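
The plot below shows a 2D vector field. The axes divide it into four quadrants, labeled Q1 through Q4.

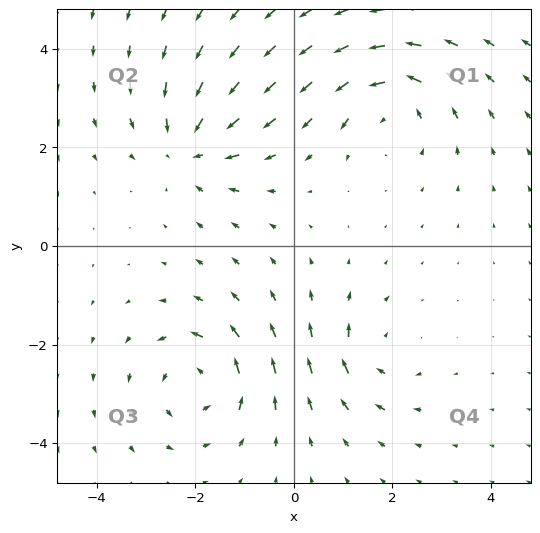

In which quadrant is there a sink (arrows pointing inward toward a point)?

The sink sits at approximately (-2.1, 2.0), which lies in quadrant Q2. The divergence there is about -4, negative as expected for a sink.

Q2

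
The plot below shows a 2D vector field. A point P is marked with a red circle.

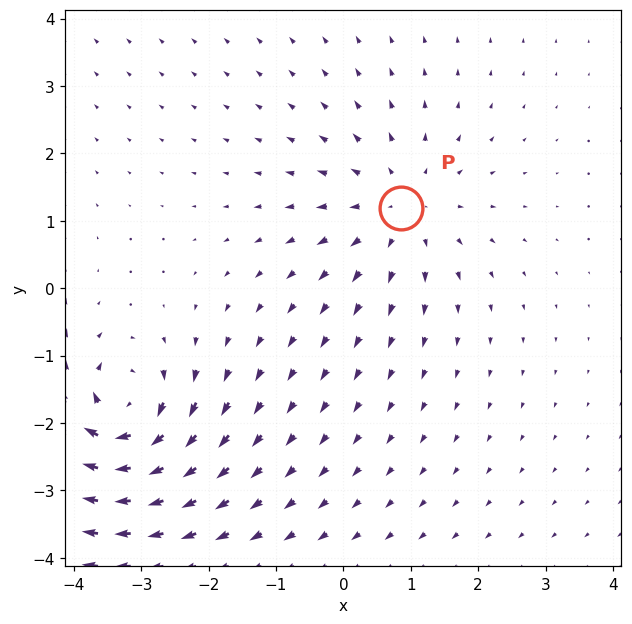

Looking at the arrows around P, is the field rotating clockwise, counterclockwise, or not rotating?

Near P at (0.9, 1.2) the arrows show no circulation. The curl there is ≈0.

not rotating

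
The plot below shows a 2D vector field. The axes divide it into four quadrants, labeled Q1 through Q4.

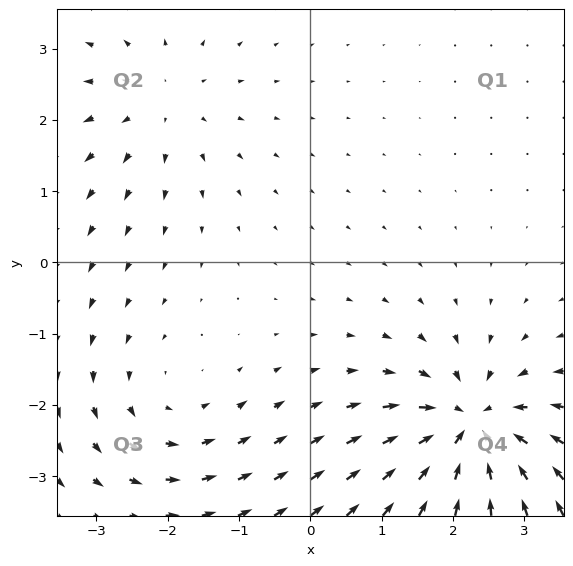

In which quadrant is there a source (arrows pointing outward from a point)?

Q2

The source sits at approximately (-2.1, 2.2), which lies in quadrant Q2. The divergence there is about +3, positive as expected for a source.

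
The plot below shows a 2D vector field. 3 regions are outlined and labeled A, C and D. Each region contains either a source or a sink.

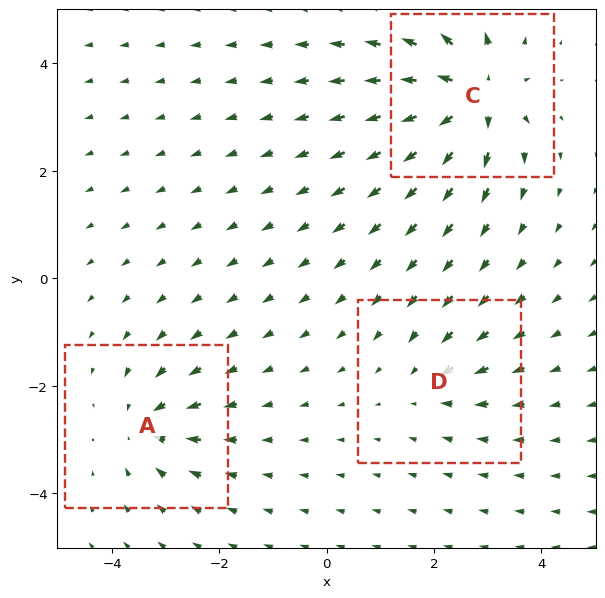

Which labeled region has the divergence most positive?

C

Divergence at each region's feature centre — A: about -4, C: about +6, D: about -2. Region C is most positive.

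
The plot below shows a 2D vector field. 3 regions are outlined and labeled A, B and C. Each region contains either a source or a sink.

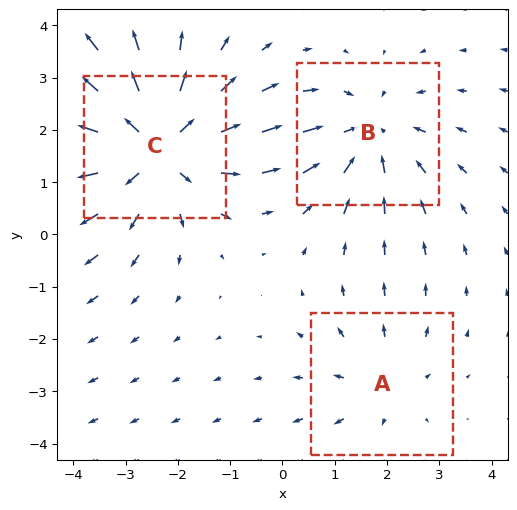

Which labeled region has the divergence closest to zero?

Divergence at each region's feature centre — A: about +2, B: about -3, C: about +4. Region A is closest to zero.

A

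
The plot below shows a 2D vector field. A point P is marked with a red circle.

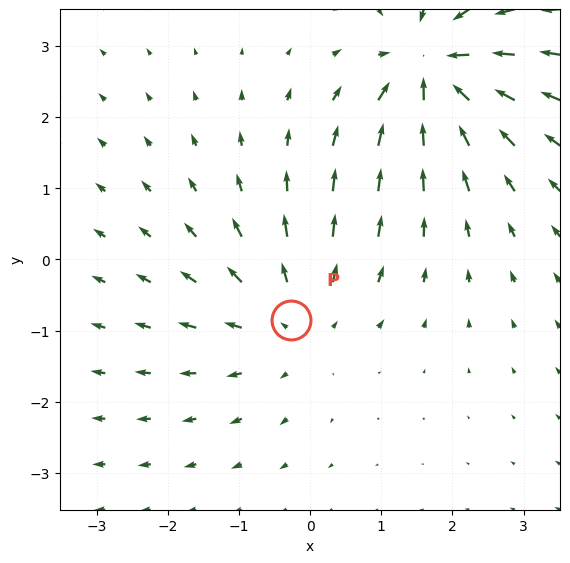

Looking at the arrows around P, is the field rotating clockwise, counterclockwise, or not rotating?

Near P at (-0.3, -0.9) the arrows show no circulation. The curl there is ≈0.

not rotating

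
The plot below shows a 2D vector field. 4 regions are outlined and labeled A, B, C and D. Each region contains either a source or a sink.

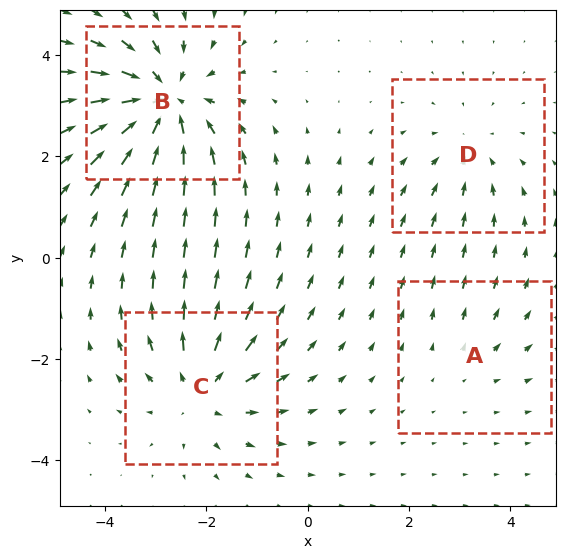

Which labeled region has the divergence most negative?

B

Divergence at each region's feature centre — A: about +2, B: about -6, C: about +4, D: about -3. Region B is most negative.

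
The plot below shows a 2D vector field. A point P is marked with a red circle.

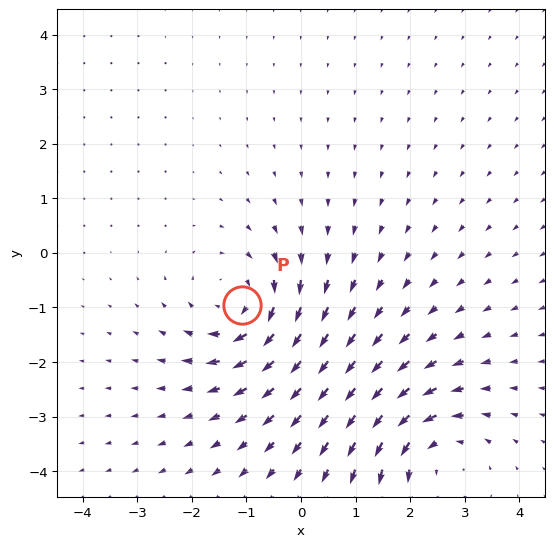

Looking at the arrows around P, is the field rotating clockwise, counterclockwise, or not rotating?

Near P at (-1.1, -1.0) the arrows circulate clockwise. The curl (z-component) there is about -4; negative curl means clockwise rotation.

clockwise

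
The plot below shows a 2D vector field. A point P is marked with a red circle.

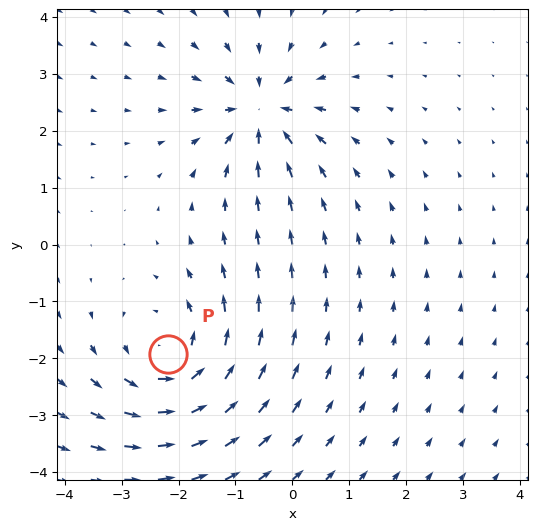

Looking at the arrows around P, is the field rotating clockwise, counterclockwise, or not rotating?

counterclockwise

Near P at (-2.2, -1.9) the arrows circulate counterclockwise. The curl (z-component) there is about +3; positive curl means counterclockwise rotation.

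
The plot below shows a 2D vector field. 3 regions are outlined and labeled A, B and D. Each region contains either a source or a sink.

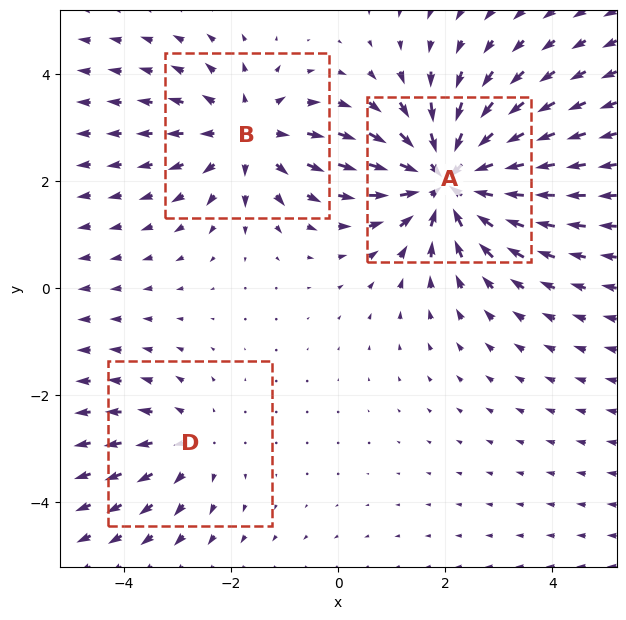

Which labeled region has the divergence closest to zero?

D

Divergence at each region's feature centre — A: about -5, B: about +3, D: about +2. Region D is closest to zero.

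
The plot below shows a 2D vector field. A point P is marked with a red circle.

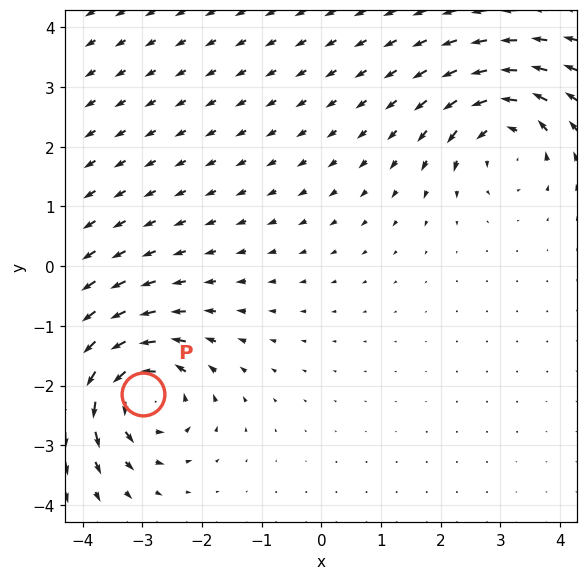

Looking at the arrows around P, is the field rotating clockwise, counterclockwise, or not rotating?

Near P at (-3.0, -2.1) the arrows circulate counterclockwise. The curl (z-component) there is about +7; positive curl means counterclockwise rotation.

counterclockwise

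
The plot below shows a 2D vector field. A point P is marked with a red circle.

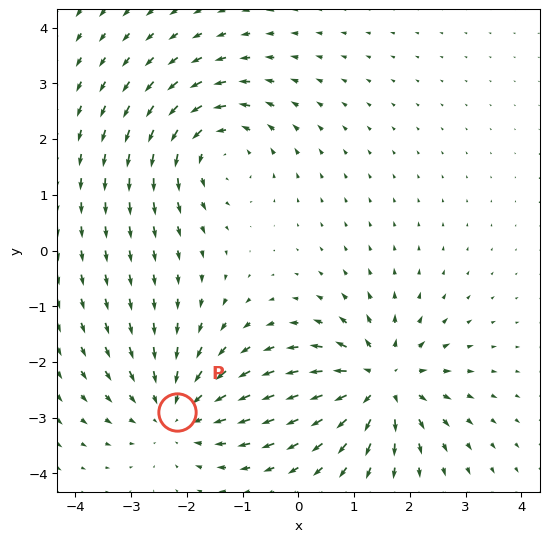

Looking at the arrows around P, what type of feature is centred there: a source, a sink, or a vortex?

At P (-2.2, -2.9) the arrows converge inward. Divergence about -2, curl ≈0 — negative divergence with near-zero curl is a sink.

sink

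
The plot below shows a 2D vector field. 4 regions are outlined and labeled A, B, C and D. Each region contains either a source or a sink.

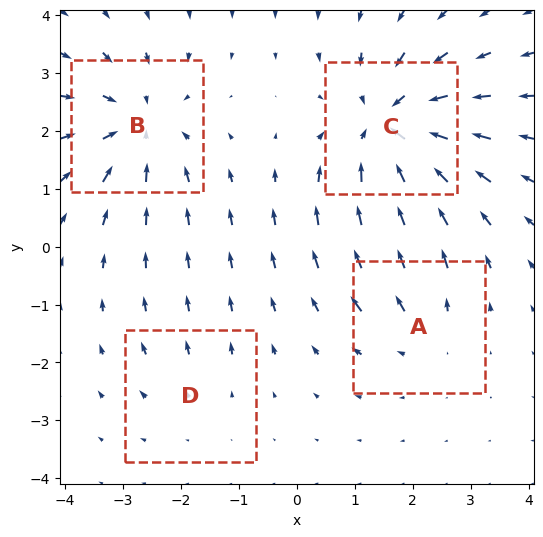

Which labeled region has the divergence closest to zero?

Divergence at each region's feature centre — A: about +3, B: about -5, C: about -6, D: about +2. Region D is closest to zero.

D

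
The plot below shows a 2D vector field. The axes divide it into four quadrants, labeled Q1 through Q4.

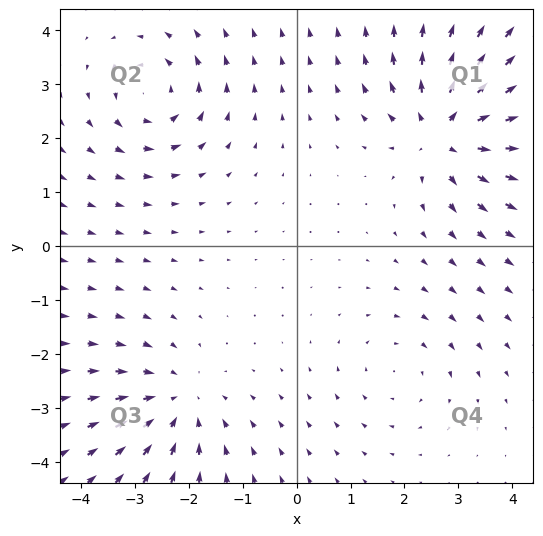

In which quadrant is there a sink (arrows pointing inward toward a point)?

The sink sits at approximately (-2.2, -2.9), which lies in quadrant Q3. The divergence there is about -3, negative as expected for a sink.

Q3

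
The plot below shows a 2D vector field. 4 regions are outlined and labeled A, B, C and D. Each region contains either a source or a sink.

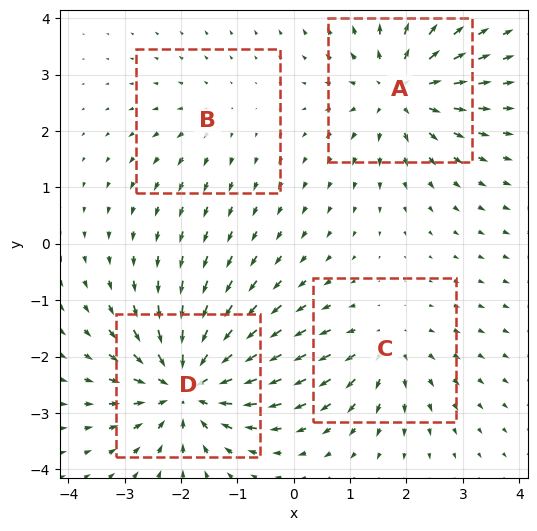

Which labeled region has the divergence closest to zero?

B

Divergence at each region's feature centre — A: about +6, B: about +2, C: about +4, D: about -7. Region B is closest to zero.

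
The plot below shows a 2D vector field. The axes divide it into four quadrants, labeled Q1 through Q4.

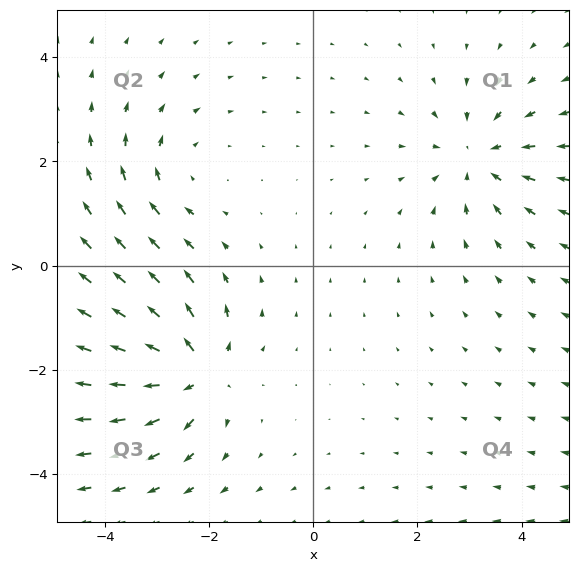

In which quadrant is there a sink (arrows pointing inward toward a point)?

Q1

The sink sits at approximately (3.2, 2.1), which lies in quadrant Q1. The divergence there is about -3, negative as expected for a sink.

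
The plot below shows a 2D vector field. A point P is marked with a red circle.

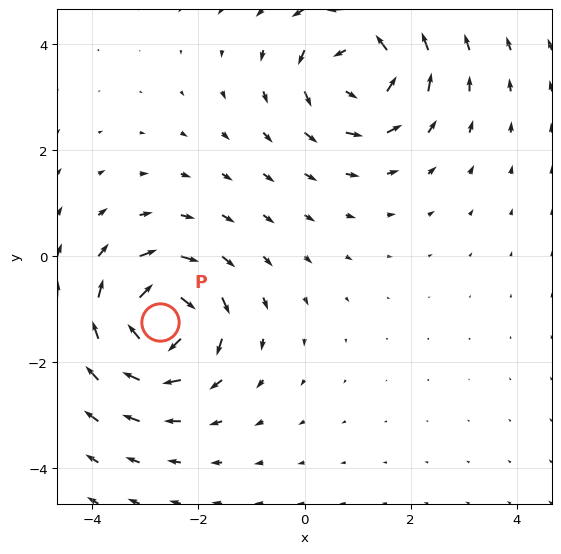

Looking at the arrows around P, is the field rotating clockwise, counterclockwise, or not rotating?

Near P at (-2.7, -1.2) the arrows circulate clockwise. The curl (z-component) there is about -6; negative curl means clockwise rotation.

clockwise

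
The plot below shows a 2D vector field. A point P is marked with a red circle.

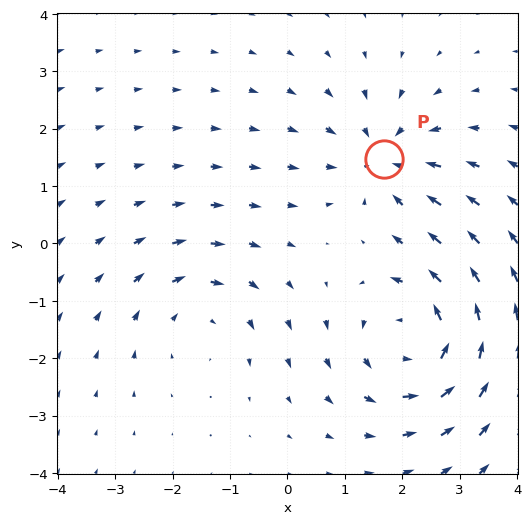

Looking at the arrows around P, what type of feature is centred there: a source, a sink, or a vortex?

At P (1.7, 1.5) the arrows converge inward. Divergence about -4, curl ≈0 — negative divergence with near-zero curl is a sink.

sink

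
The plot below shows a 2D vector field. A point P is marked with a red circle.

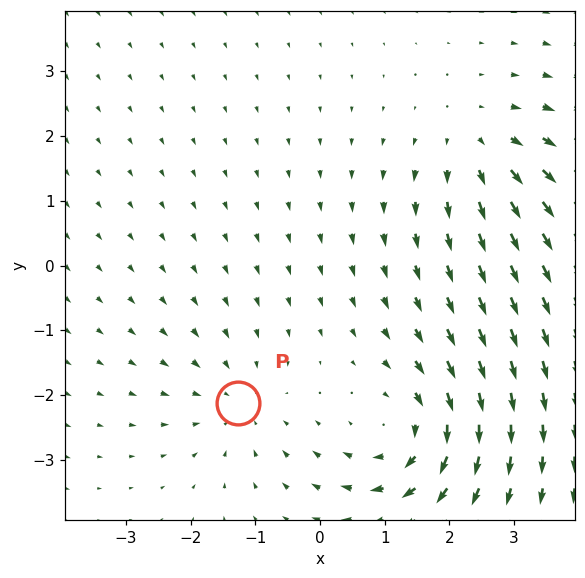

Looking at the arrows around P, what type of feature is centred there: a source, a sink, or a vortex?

sink

At P (-1.3, -2.1) the arrows converge inward. Divergence about -3, curl ≈0 — negative divergence with near-zero curl is a sink.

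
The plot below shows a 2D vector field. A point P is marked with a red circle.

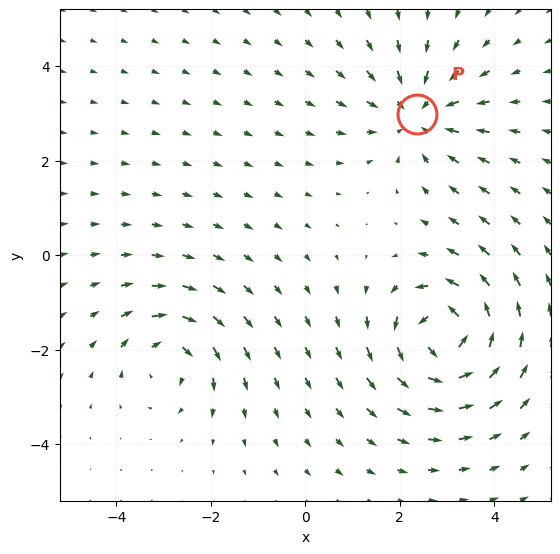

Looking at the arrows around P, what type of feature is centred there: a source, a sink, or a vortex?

At P (2.4, 3.0) the arrows converge inward. Divergence about -4, curl ≈0 — negative divergence with near-zero curl is a sink.

sink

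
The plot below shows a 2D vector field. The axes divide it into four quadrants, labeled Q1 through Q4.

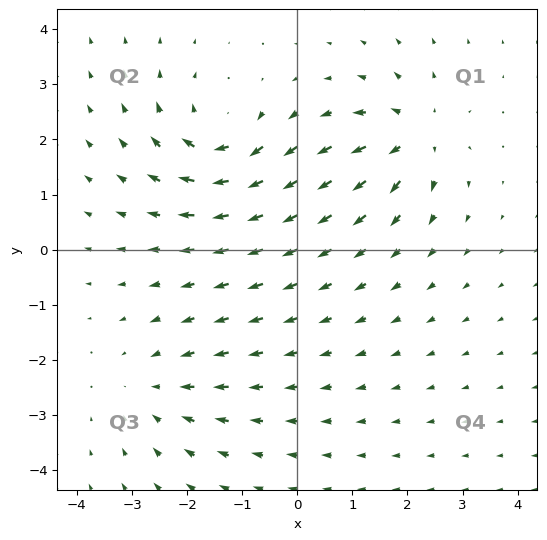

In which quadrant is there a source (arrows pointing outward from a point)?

Q1

The source sits at approximately (2.1, 2.1), which lies in quadrant Q1. The divergence there is about +5, positive as expected for a source.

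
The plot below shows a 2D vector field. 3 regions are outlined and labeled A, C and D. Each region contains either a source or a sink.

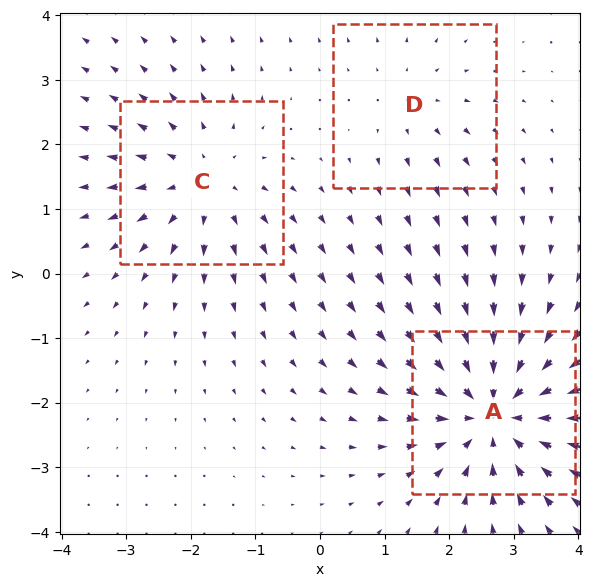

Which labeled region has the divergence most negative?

Divergence at each region's feature centre — A: about -5, C: about +3, D: about +2. Region A is most negative.

A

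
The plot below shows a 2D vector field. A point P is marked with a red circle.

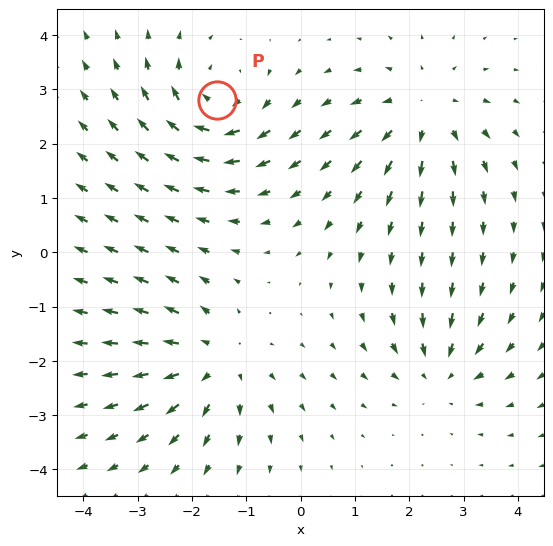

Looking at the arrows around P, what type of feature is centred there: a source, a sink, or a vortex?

vortex

At P (-1.5, 2.8) the arrows circulate clockwise. Divergence ≈0, curl about -4 — near-zero divergence with nonzero curl is a vortex.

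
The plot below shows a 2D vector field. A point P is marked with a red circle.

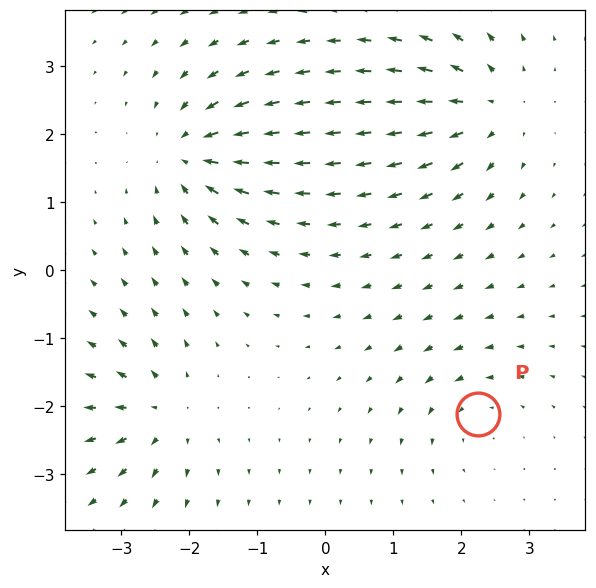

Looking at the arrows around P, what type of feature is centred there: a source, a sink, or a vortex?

vortex

At P (2.2, -2.1) the arrows circulate counterclockwise. Divergence ≈0, curl about +3 — near-zero divergence with nonzero curl is a vortex.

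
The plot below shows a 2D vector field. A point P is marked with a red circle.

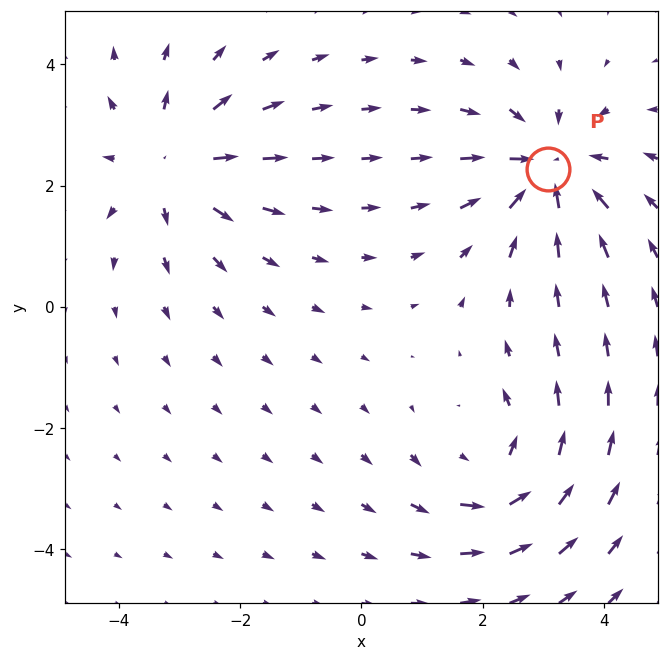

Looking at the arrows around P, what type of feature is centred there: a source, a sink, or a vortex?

At P (3.1, 2.3) the arrows converge inward. Divergence about -5, curl ≈0 — negative divergence with near-zero curl is a sink.

sink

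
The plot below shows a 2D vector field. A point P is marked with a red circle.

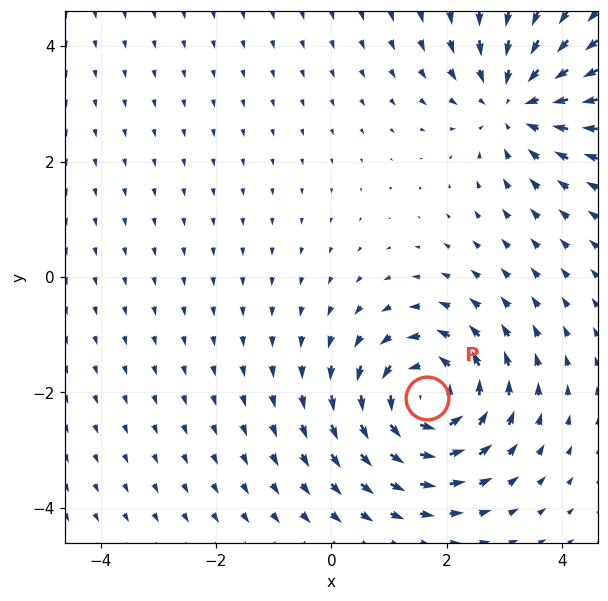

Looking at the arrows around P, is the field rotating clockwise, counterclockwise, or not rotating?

counterclockwise

Near P at (1.7, -2.1) the arrows circulate counterclockwise. The curl (z-component) there is about +5; positive curl means counterclockwise rotation.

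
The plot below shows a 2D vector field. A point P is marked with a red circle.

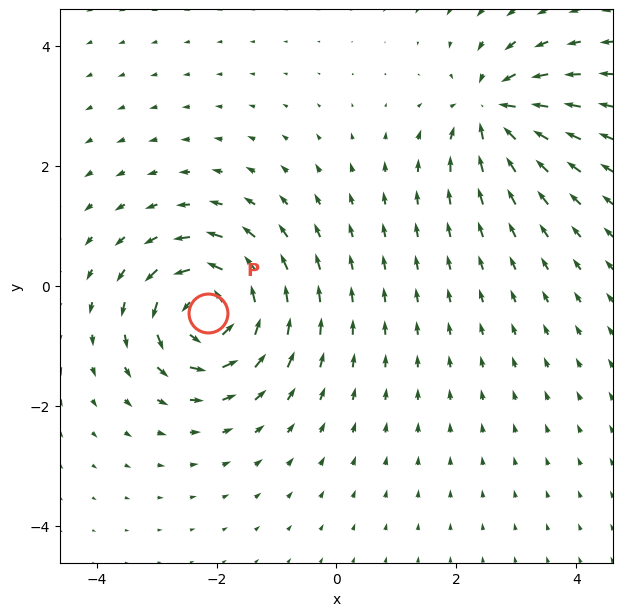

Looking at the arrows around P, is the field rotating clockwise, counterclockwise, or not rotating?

Near P at (-2.1, -0.5) the arrows circulate counterclockwise. The curl (z-component) there is about +6; positive curl means counterclockwise rotation.

counterclockwise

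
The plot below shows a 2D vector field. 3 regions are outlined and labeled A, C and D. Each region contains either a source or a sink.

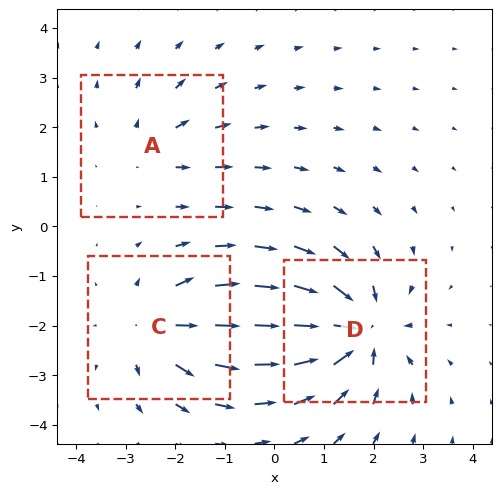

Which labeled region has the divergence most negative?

D

Divergence at each region's feature centre — A: about +2, C: about +4, D: about -5. Region D is most negative.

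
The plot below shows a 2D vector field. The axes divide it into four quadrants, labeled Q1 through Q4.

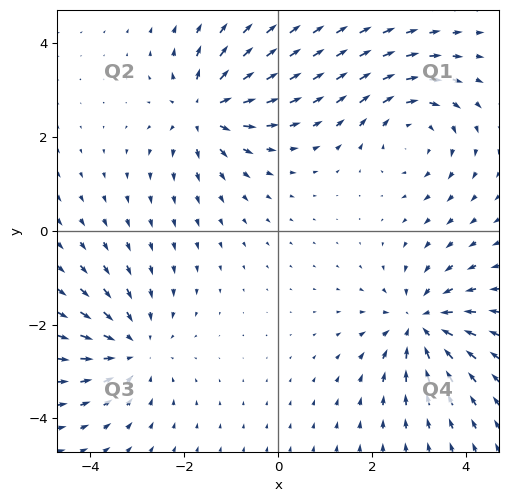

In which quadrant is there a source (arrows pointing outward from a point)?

Q2

The source sits at approximately (-1.6, 2.6), which lies in quadrant Q2. The divergence there is about +4, positive as expected for a source.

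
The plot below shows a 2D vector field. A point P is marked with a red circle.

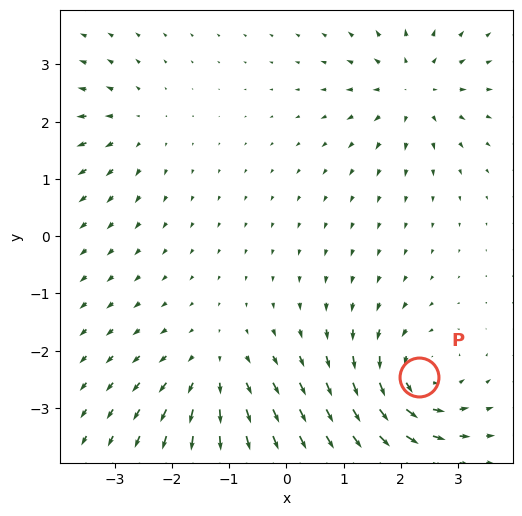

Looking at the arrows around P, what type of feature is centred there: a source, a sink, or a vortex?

vortex

At P (2.3, -2.5) the arrows circulate counterclockwise. Divergence ≈0, curl about +6 — near-zero divergence with nonzero curl is a vortex.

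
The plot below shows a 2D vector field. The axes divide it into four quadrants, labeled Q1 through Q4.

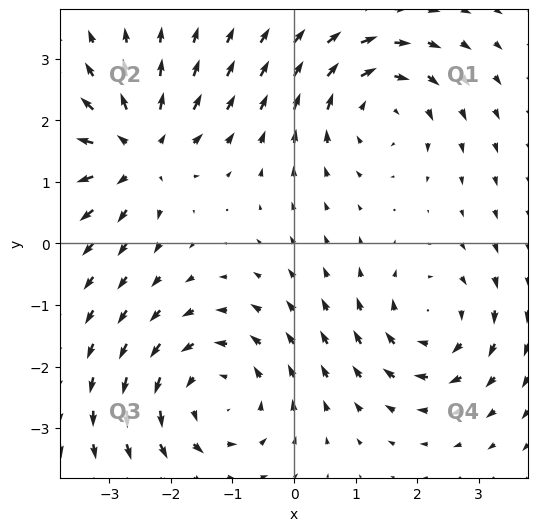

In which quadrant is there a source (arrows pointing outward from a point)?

The source sits at approximately (-2.5, 1.5), which lies in quadrant Q2. The divergence there is about +4, positive as expected for a source.

Q2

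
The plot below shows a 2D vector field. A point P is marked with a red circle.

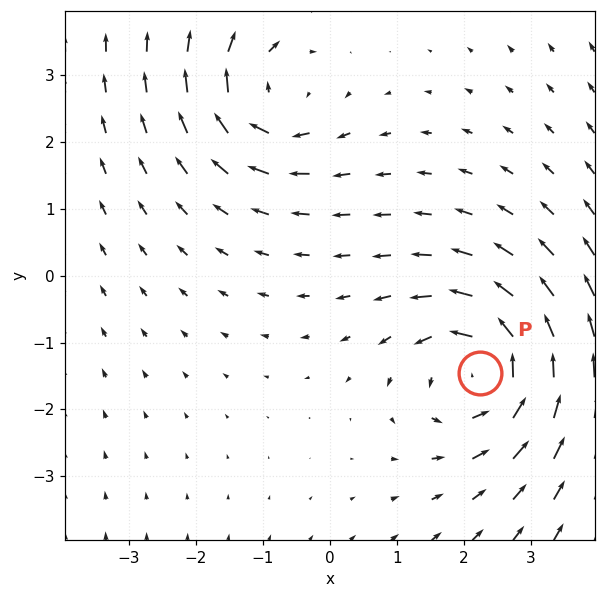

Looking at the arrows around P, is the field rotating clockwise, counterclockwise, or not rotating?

Near P at (2.2, -1.5) the arrows circulate counterclockwise. The curl (z-component) there is about +5; positive curl means counterclockwise rotation.

counterclockwise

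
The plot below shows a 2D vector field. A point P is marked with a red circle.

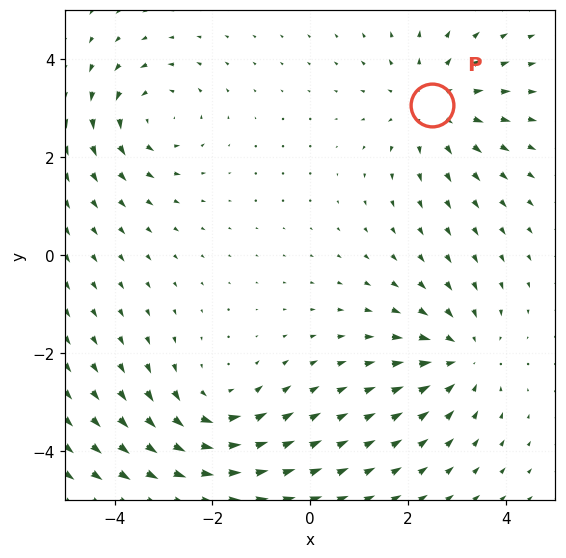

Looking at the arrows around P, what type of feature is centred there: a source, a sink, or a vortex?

At P (2.5, 3.1) the arrows spread outward. Divergence about +3, curl ≈0 — positive divergence with near-zero curl is a source.

source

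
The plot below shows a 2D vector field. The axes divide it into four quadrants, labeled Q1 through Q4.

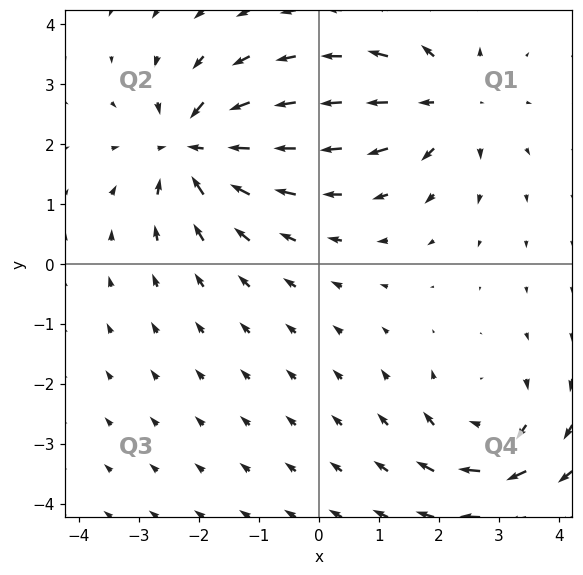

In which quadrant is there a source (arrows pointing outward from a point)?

Q1

The source sits at approximately (2.2, 2.7), which lies in quadrant Q1. The divergence there is about +5, positive as expected for a source.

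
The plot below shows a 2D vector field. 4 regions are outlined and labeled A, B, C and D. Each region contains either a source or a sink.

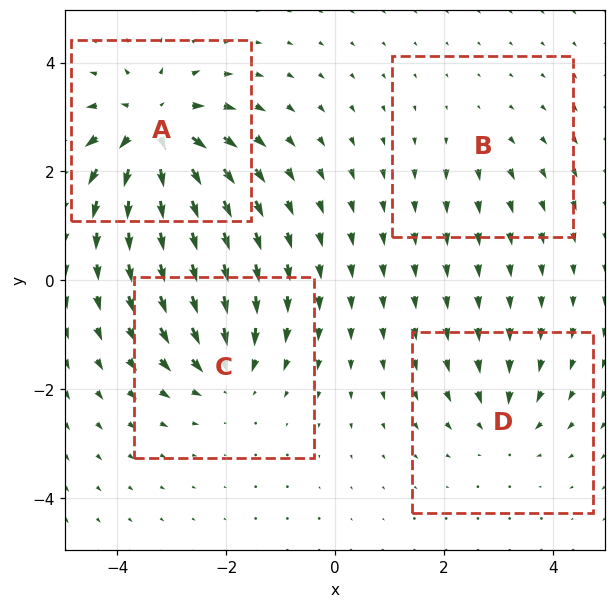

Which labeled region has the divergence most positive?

A

Divergence at each region's feature centre — A: about +8, B: about +2, C: about -5, D: about -4. Region A is most positive.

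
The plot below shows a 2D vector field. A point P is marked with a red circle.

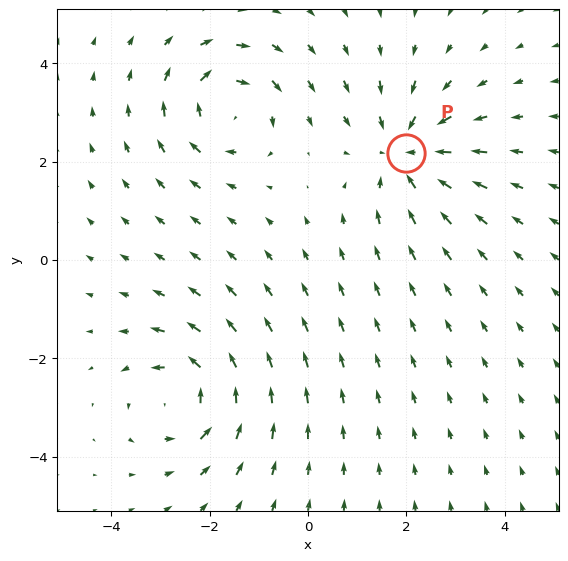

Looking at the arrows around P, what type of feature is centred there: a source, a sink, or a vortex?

sink

At P (2.0, 2.2) the arrows converge inward. Divergence about -4, curl ≈0 — negative divergence with near-zero curl is a sink.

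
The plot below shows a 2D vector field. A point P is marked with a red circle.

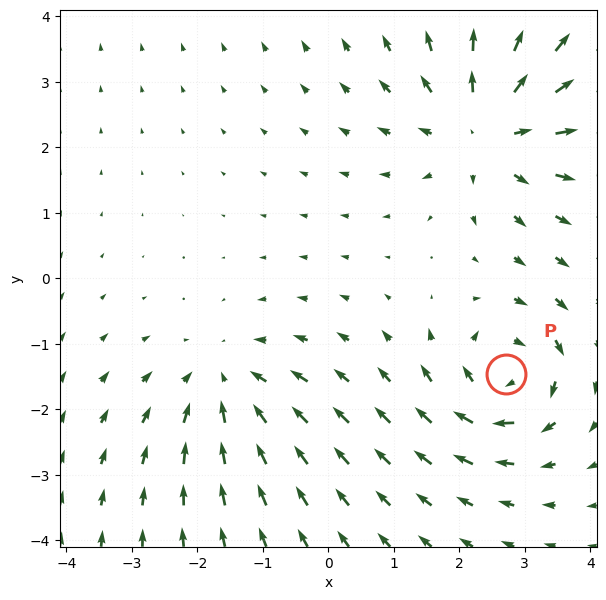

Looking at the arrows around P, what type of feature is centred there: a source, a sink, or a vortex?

At P (2.7, -1.5) the arrows circulate clockwise. Divergence ≈0, curl about -5 — near-zero divergence with nonzero curl is a vortex.

vortex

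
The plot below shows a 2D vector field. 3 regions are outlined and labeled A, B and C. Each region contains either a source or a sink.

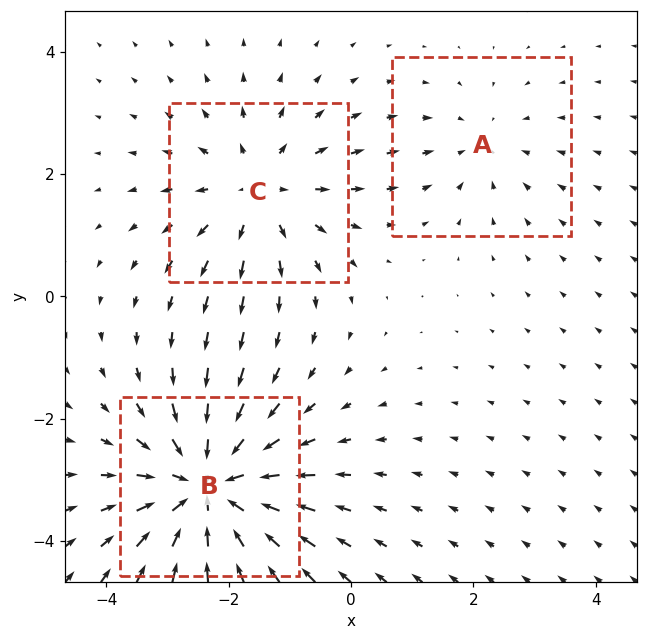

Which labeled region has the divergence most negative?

B

Divergence at each region's feature centre — A: about -2, B: about -4, C: about +3. Region B is most negative.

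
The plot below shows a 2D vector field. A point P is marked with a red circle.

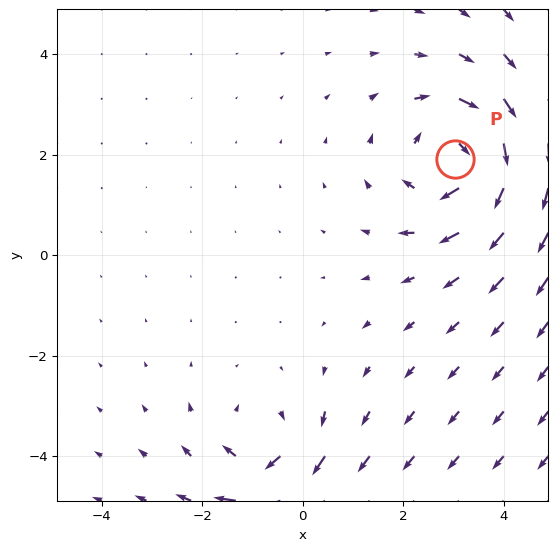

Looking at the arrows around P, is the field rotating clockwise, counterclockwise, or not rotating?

clockwise

Near P at (3.0, 1.9) the arrows circulate clockwise. The curl (z-component) there is about -4; negative curl means clockwise rotation.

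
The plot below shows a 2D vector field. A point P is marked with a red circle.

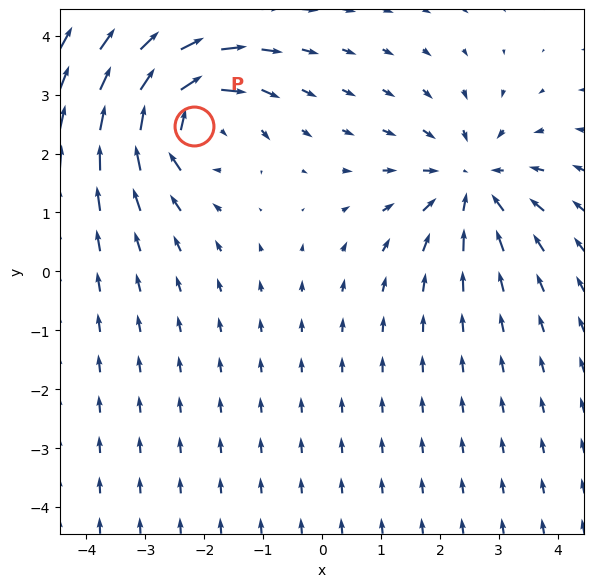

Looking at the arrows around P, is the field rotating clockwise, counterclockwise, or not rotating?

clockwise

Near P at (-2.2, 2.5) the arrows circulate clockwise. The curl (z-component) there is about -4; negative curl means clockwise rotation.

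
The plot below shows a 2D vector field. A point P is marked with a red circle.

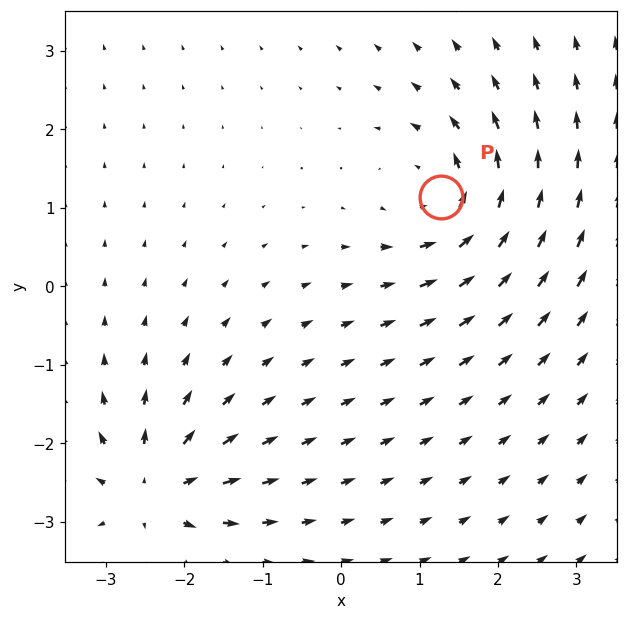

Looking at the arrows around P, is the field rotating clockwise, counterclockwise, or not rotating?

Near P at (1.3, 1.1) the arrows circulate counterclockwise. The curl (z-component) there is about +4; positive curl means counterclockwise rotation.

counterclockwise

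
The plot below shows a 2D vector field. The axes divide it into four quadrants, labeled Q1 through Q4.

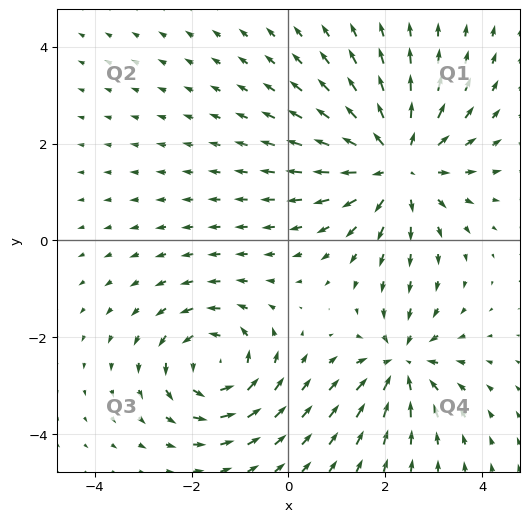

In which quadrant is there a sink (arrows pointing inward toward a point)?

The sink sits at approximately (2.3, -2.5), which lies in quadrant Q4. The divergence there is about -4, negative as expected for a sink.

Q4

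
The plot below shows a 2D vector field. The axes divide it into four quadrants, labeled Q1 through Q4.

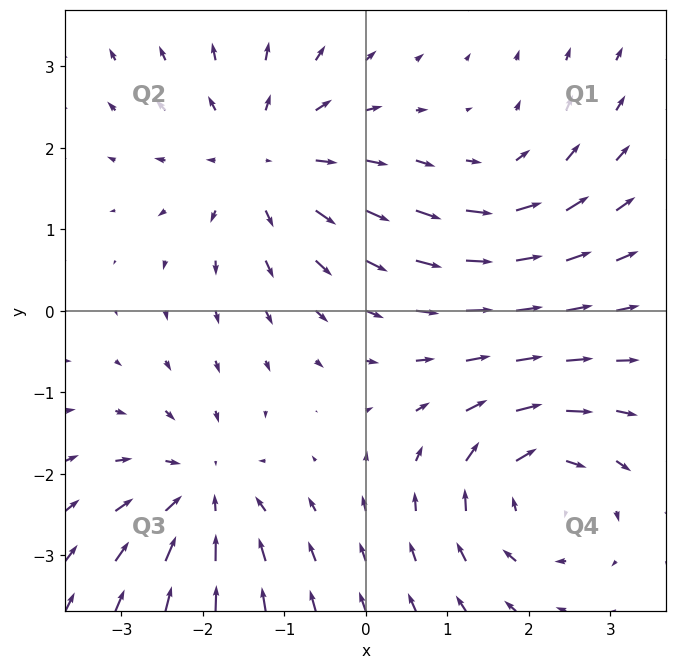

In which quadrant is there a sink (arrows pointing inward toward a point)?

The sink sits at approximately (-2.0, -2.2), which lies in quadrant Q3. The divergence there is about -4, negative as expected for a sink.

Q3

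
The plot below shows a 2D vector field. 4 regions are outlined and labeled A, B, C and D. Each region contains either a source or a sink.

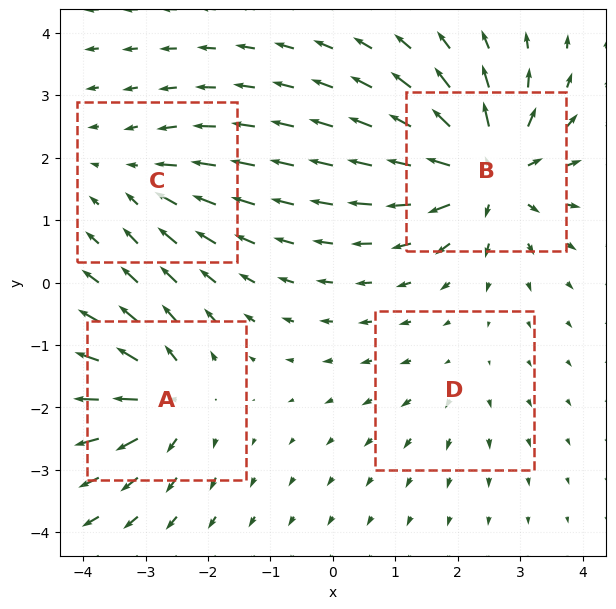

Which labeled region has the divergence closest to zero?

D

Divergence at each region's feature centre — A: about +6, B: about +8, C: about -4, D: about +2. Region D is closest to zero.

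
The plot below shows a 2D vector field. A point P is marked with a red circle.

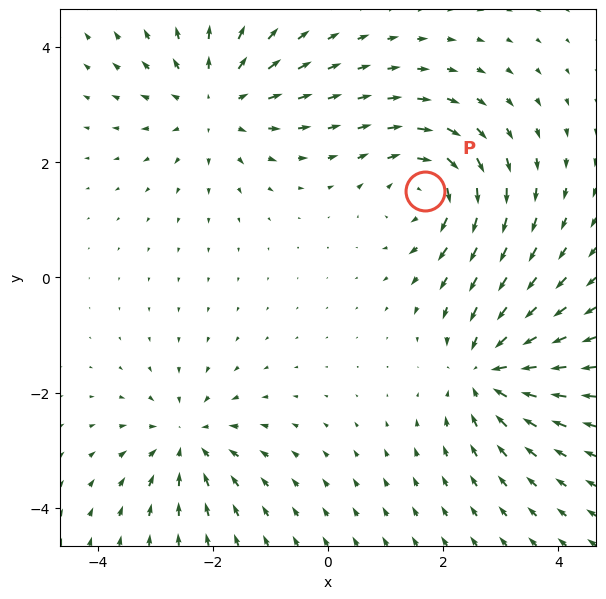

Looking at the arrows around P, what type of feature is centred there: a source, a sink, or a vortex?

At P (1.7, 1.5) the arrows circulate clockwise. Divergence ≈0, curl about -5 — near-zero divergence with nonzero curl is a vortex.

vortex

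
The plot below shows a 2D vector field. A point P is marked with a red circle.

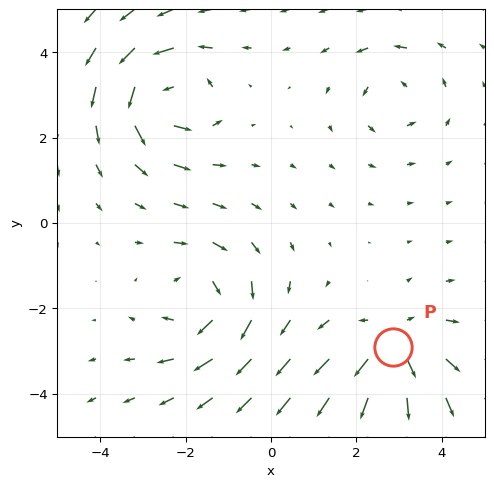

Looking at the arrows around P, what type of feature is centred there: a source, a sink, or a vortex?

At P (2.9, -2.9) the arrows spread outward. Divergence about +4, curl ≈0 — positive divergence with near-zero curl is a source.

source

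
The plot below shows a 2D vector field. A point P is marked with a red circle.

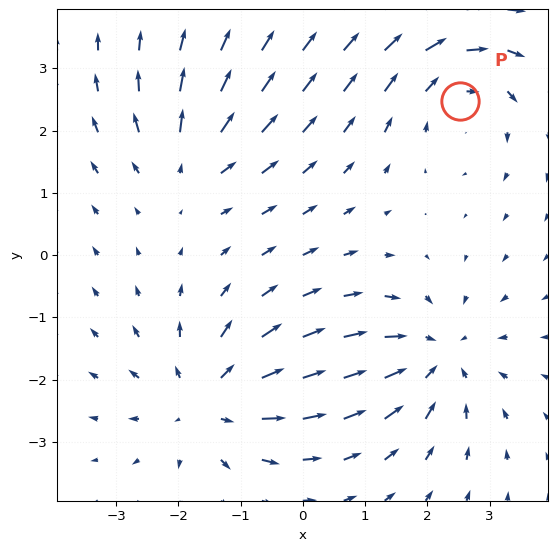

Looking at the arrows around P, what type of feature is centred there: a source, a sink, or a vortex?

At P (2.5, 2.5) the arrows circulate clockwise. Divergence ≈0, curl about -4 — near-zero divergence with nonzero curl is a vortex.

vortex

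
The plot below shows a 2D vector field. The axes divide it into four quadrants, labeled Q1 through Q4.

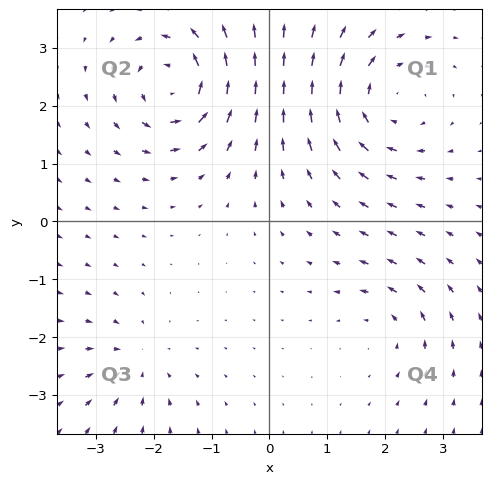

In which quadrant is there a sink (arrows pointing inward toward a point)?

The sink sits at approximately (-2.3, -2.4), which lies in quadrant Q3. The divergence there is about -4, negative as expected for a sink.

Q3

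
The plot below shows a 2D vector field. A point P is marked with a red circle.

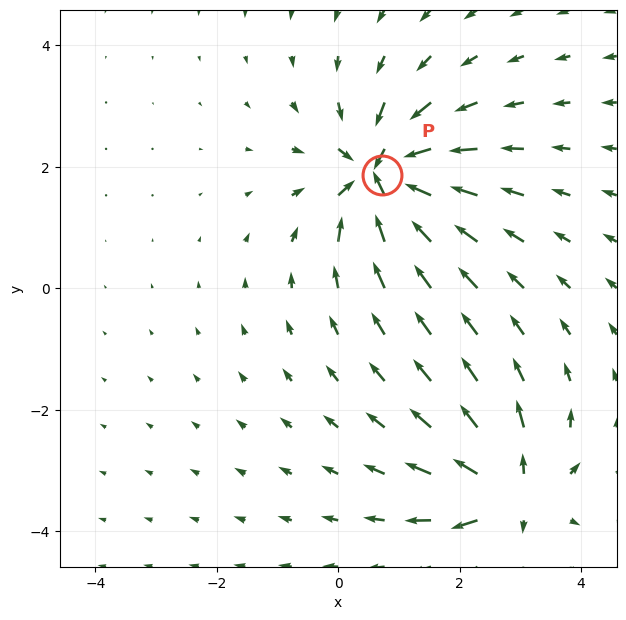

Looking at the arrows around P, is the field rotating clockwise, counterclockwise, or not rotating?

Near P at (0.7, 1.9) the arrows show no circulation. The curl there is ≈0.

not rotating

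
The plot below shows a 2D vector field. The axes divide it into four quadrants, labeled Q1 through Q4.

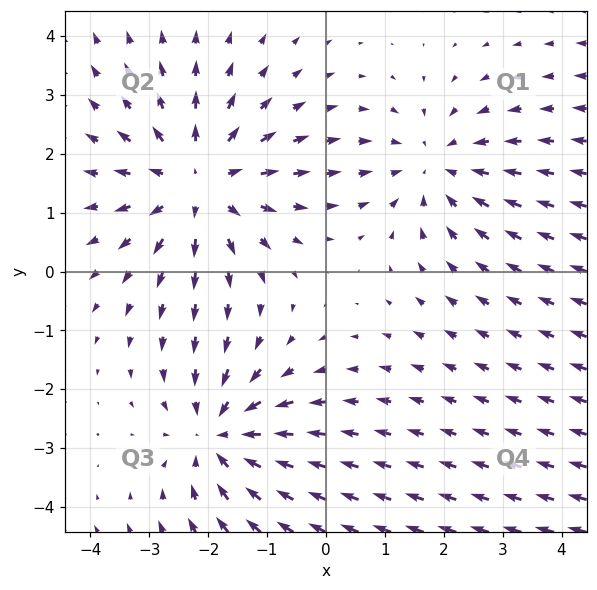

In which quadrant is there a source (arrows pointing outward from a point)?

Q2

The source sits at approximately (-2.2, 1.5), which lies in quadrant Q2. The divergence there is about +4, positive as expected for a source.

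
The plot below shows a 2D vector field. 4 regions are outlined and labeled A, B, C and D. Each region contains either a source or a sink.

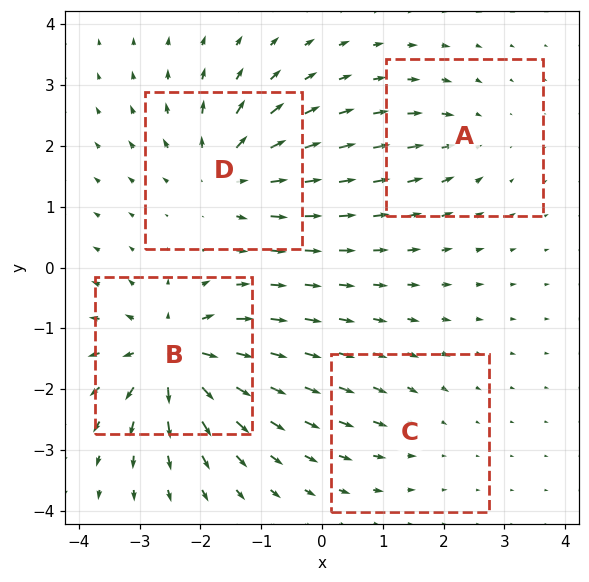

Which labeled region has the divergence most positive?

B

Divergence at each region's feature centre — A: about -4, B: about +9, C: about -3, D: about +7. Region B is most positive.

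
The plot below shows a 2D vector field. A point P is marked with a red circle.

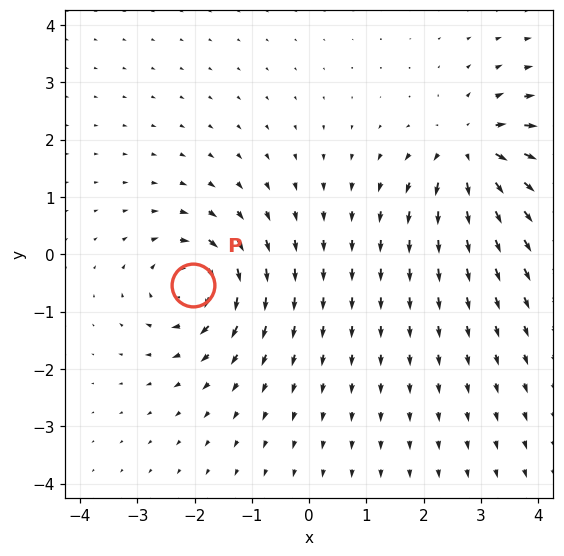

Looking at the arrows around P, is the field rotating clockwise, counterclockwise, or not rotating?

Near P at (-2.0, -0.5) the arrows circulate clockwise. The curl (z-component) there is about -6; negative curl means clockwise rotation.

clockwise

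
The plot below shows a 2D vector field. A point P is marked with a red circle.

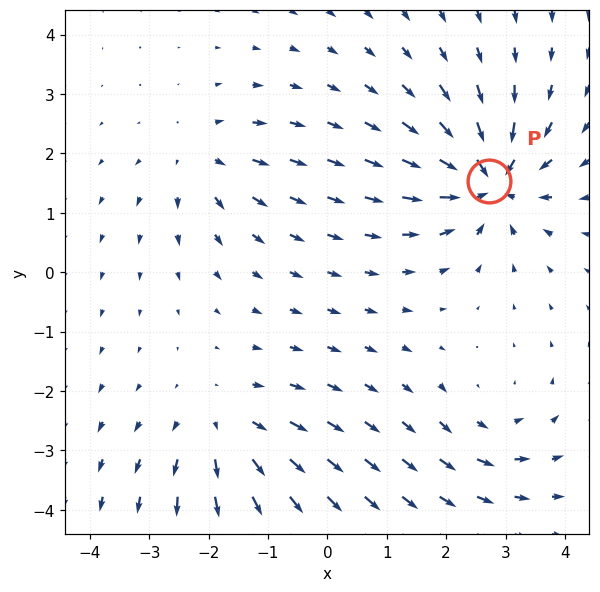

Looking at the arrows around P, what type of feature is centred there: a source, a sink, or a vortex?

sink

At P (2.7, 1.5) the arrows converge inward. Divergence about -6, curl ≈0 — negative divergence with near-zero curl is a sink.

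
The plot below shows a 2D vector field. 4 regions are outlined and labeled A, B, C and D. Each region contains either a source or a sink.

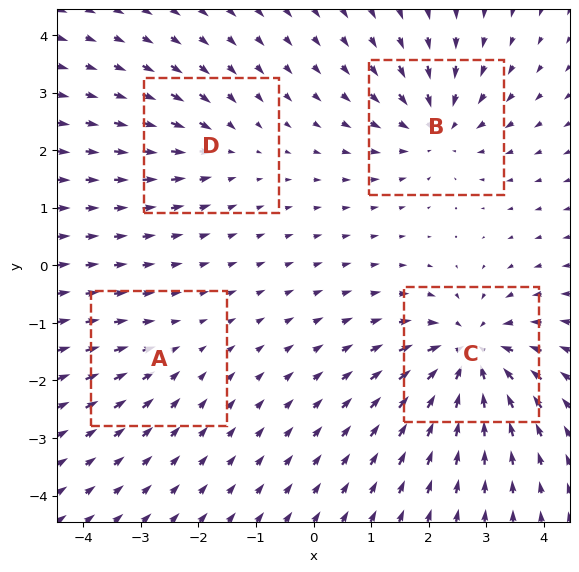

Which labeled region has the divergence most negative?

C

Divergence at each region's feature centre — A: about -2, B: about -6, C: about -8, D: about -3. Region C is most negative.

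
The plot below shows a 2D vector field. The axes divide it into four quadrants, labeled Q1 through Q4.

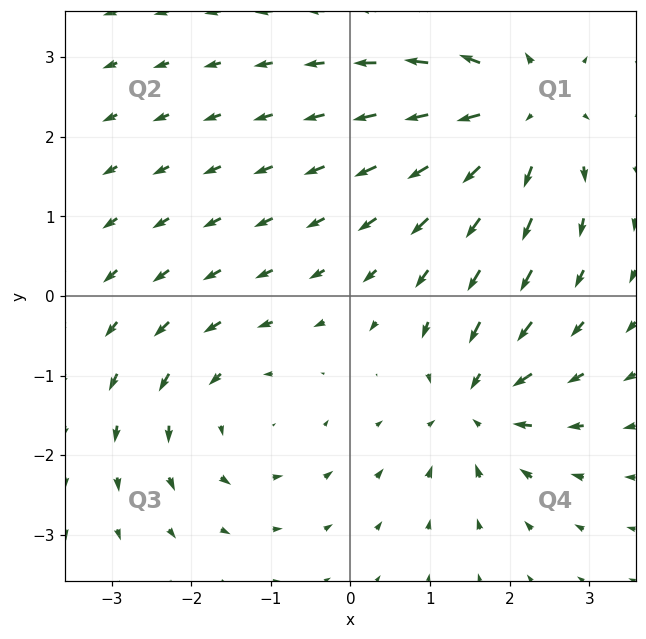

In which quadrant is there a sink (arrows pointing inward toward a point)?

The sink sits at approximately (1.6, -1.4), which lies in quadrant Q4. The divergence there is about -5, negative as expected for a sink.

Q4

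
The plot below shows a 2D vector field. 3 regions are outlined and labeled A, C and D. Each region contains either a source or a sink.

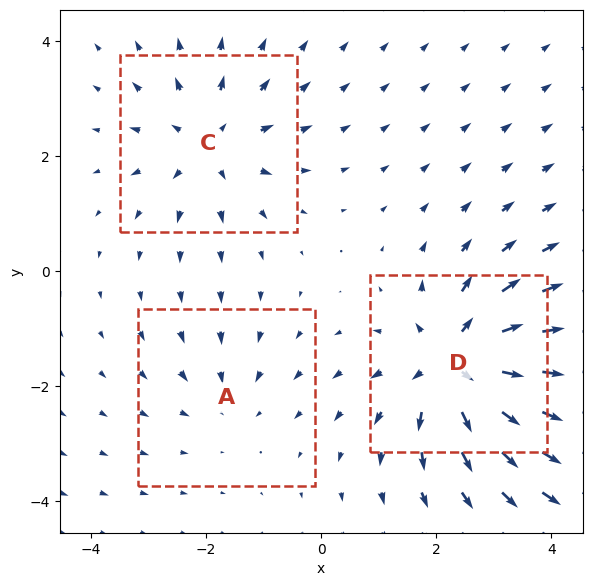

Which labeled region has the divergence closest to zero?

A

Divergence at each region's feature centre — A: about -2, C: about +3, D: about +5. Region A is closest to zero.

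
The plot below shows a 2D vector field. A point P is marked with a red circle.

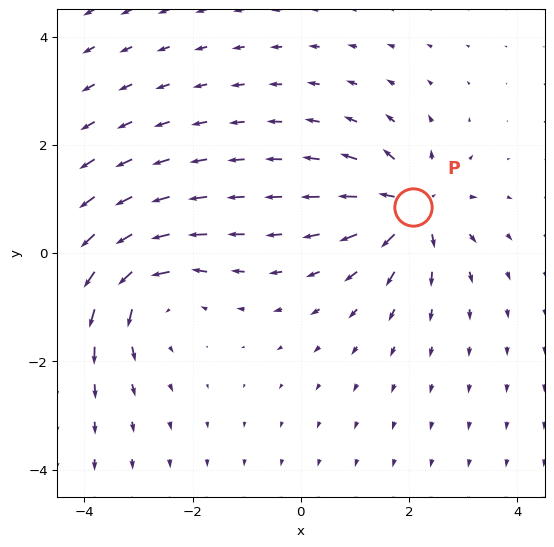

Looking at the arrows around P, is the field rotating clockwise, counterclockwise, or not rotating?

not rotating

Near P at (2.1, 0.8) the arrows show no circulation. The curl there is ≈0.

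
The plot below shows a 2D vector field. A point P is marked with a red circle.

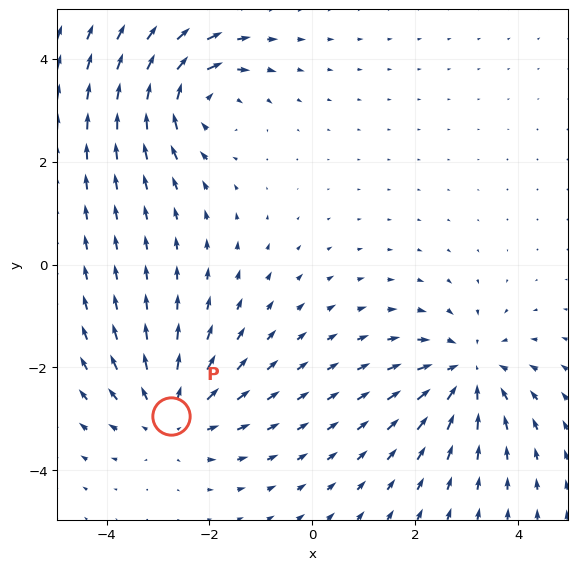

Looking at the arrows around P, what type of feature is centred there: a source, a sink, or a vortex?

At P (-2.7, -2.9) the arrows spread outward. Divergence about +3, curl ≈0 — positive divergence with near-zero curl is a source.

source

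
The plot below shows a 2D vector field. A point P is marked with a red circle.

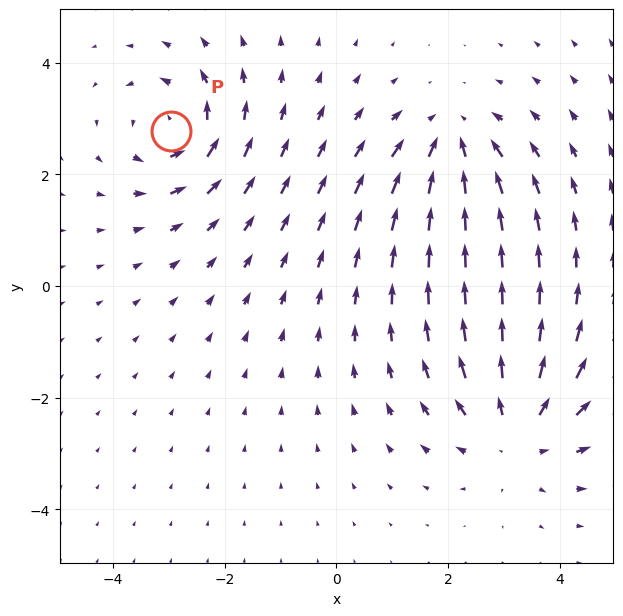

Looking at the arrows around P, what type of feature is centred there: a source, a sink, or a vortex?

At P (-3.0, 2.8) the arrows circulate counterclockwise. Divergence ≈0, curl about +5 — near-zero divergence with nonzero curl is a vortex.

vortex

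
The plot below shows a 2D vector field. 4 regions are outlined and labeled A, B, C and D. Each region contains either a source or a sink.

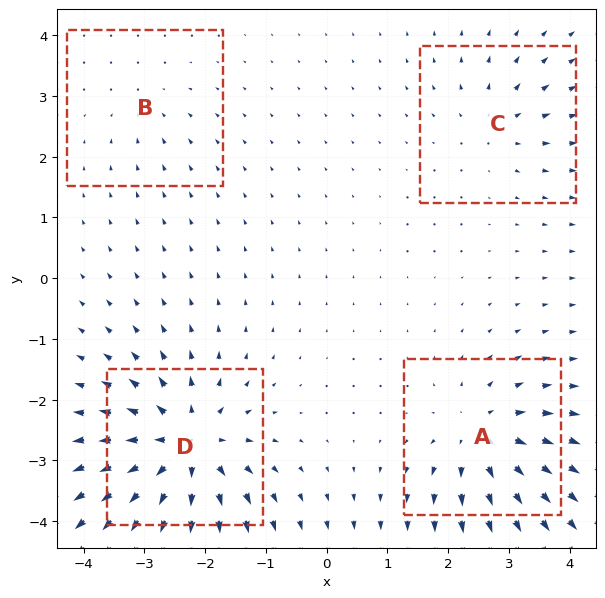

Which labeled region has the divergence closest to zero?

Divergence at each region's feature centre — A: about +6, B: about -2, C: about +4, D: about +9. Region B is closest to zero.

B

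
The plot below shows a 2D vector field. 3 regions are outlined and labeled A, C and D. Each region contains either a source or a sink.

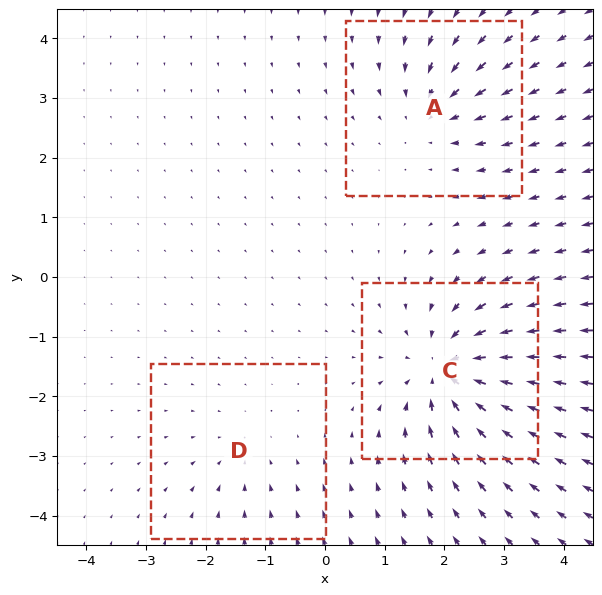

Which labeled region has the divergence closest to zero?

D

Divergence at each region's feature centre — A: about -4, C: about -6, D: about -2. Region D is closest to zero.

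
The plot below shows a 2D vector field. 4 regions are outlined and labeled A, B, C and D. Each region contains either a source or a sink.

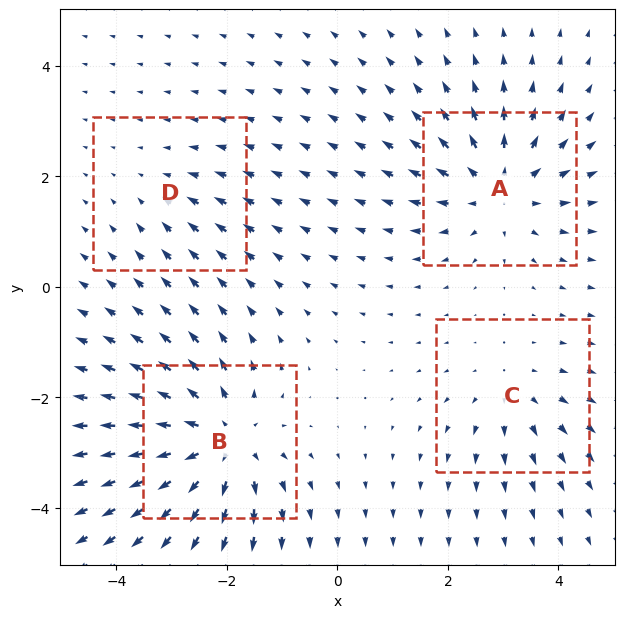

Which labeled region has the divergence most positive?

B

Divergence at each region's feature centre — A: about +5, B: about +6, C: about +3, D: about -2. Region B is most positive.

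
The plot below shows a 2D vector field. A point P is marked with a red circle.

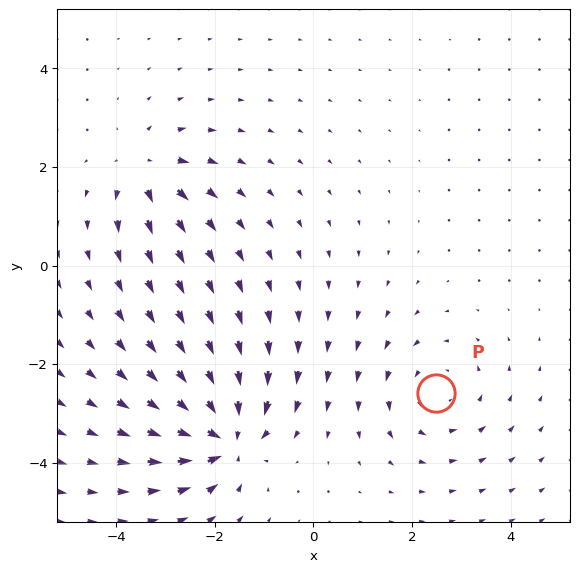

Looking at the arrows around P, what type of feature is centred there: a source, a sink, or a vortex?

At P (2.5, -2.6) the arrows circulate counterclockwise. Divergence ≈0, curl about +3 — near-zero divergence with nonzero curl is a vortex.

vortex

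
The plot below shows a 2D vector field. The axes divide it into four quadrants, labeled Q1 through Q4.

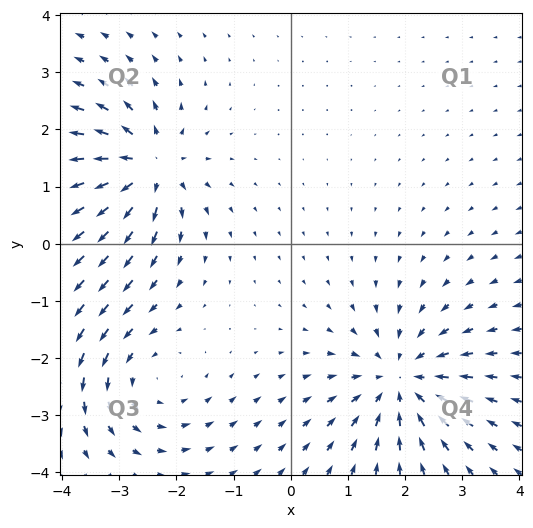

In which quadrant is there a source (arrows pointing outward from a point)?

Q2

The source sits at approximately (-2.5, 1.3), which lies in quadrant Q2. The divergence there is about +6, positive as expected for a source.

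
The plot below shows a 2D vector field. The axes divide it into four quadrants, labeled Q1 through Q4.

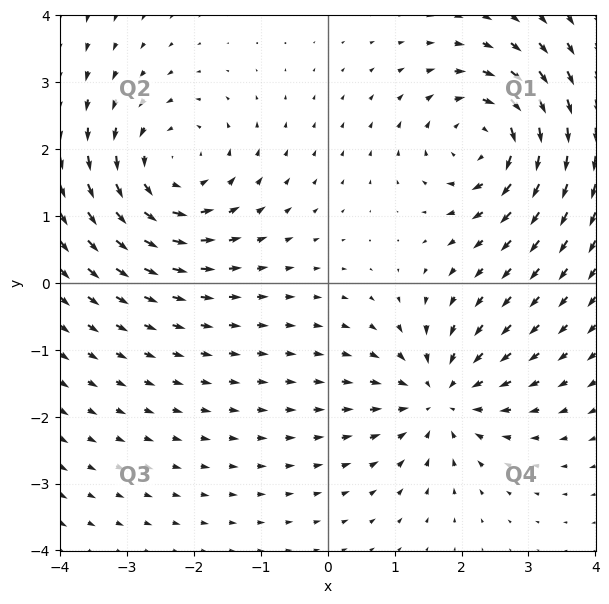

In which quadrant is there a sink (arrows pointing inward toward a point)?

The sink sits at approximately (1.7, -1.7), which lies in quadrant Q4. The divergence there is about -4, negative as expected for a sink.

Q4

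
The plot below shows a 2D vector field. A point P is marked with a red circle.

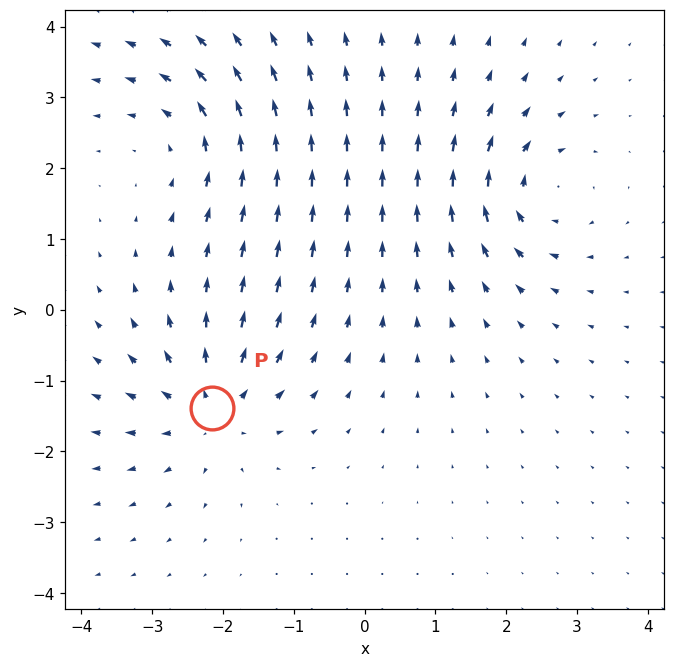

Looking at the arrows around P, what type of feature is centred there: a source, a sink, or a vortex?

At P (-2.2, -1.4) the arrows spread outward. Divergence about +6, curl ≈0 — positive divergence with near-zero curl is a source.

source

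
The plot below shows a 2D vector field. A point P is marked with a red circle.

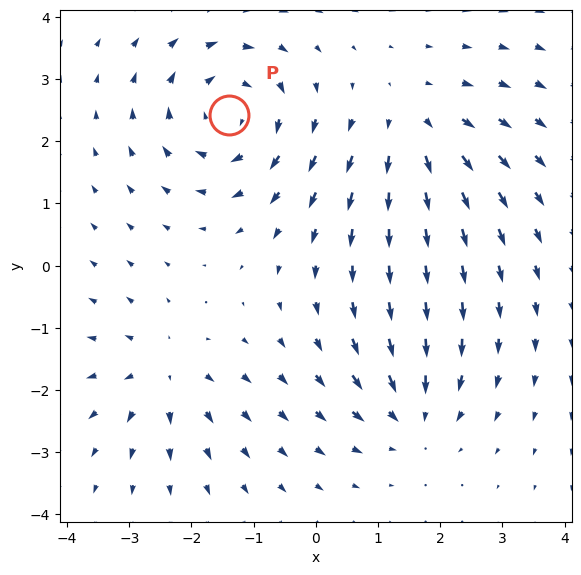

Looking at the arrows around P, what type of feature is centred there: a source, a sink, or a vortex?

vortex

At P (-1.4, 2.4) the arrows circulate clockwise. Divergence ≈0, curl about -5 — near-zero divergence with nonzero curl is a vortex.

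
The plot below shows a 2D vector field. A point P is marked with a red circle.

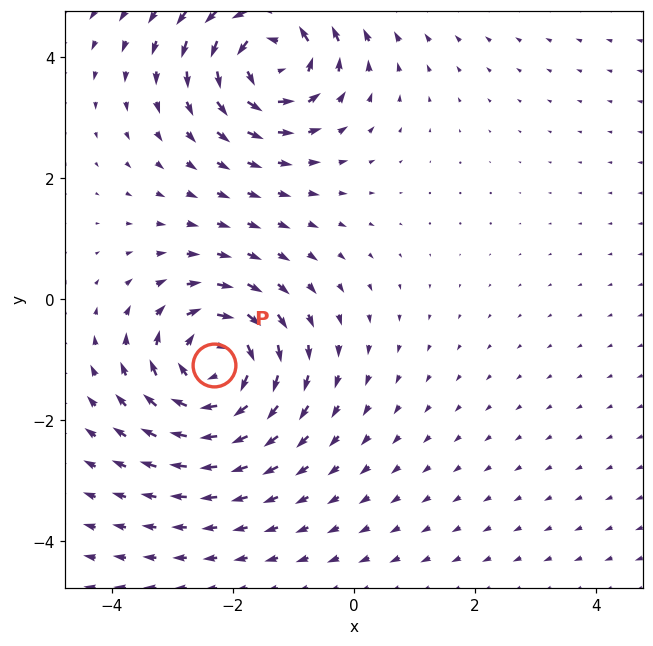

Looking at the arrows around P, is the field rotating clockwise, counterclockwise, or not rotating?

Near P at (-2.3, -1.1) the arrows circulate clockwise. The curl (z-component) there is about -6; negative curl means clockwise rotation.

clockwise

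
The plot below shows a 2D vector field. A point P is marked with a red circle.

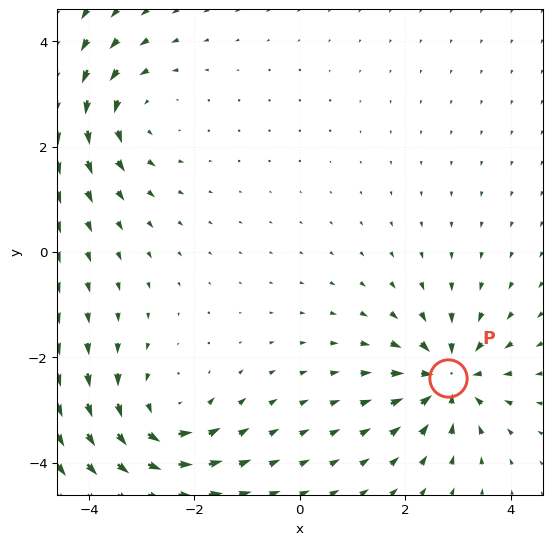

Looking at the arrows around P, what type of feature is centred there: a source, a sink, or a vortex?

sink

At P (2.8, -2.4) the arrows converge inward. Divergence about -6, curl ≈0 — negative divergence with near-zero curl is a sink.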